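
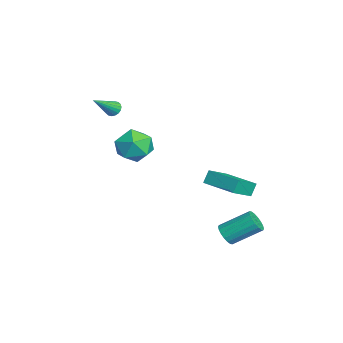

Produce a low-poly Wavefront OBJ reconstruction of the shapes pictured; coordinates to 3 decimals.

v 3.7 3.114 -2.594
v 4.051 3.417 -3.077
v 4.132 4.93 -2.069
v 3.78 4.626 -1.586
v 3.769 3.481 -3.15
v 3.85 4.994 -2.142
v 3.474 3.472 -3.114
v 3.554 4.985 -2.105
v 3.223 3.392 -2.974
v 3.303 4.905 -1.965
v 3.066 3.257 -2.759
v 3.147 4.77 -1.75
v 3.035 3.093 -2.511
v 3.116 4.606 -1.502
v 3.136 2.934 -2.28
v 3.216 4.447 -1.271
v 3.348 2.81 -2.111
v 3.429 4.323 -1.103
v 3.63 2.746 -2.038
v 3.711 4.259 -1.03
v 3.926 2.755 -2.075
v 4.006 4.268 -1.066
v 4.177 2.835 -2.215
v 4.257 4.348 -1.206
v 4.333 2.97 -2.43
v 4.414 4.483 -1.421
v 4.364 3.134 -2.678
v 4.445 4.647 -1.669
v 4.264 3.293 -2.909
v 4.344 4.806 -1.9
v -3.647 -2.113 2.728
v -3.314 -2.21 2.354
v -2.653 -3.187 3.892
v -3.228 -2.024 2.452
v -3.224 -1.856 2.604
v -3.305 -1.739 2.781
v -3.453 -1.696 2.947
v -3.639 -1.735 3.07
v -3.828 -1.849 3.125
v -3.98 -2.016 3.102
v -4.066 -2.202 3.004
v -4.07 -2.37 2.852
v -3.989 -2.487 2.675
v -3.841 -2.531 2.509
v -3.655 -2.491 2.386
v -3.467 -2.377 2.33
v 1.373 3.111 -0.441
v 1.072 3.407 0.262
v 2.804 4.45 -0.39
v 2.502 4.746 0.312
v 2.278 2.114 0.368
v 1.976 2.41 1.07
v 3.708 3.453 0.418
v 3.407 3.749 1.121
v 0.808 -0.383 2.91
v 1.458 -1.327 2.941
v -0.218 -1.133 1.559
v 0.432 -2.077 1.59
v -0.263 -1.831 2.468
v 0.371 -1.367 3.302
v 0.869 -1.093 1.198
v 1.503 -0.629 2.032
v 1.495 -1.766 1.883
v 0.796 -2.221 2.668
v 0.444 -0.239 1.832
v -0.255 -0.694 2.617
f 2 1 5
f 2 5 3
f 3 5 6
f 3 6 4
f 5 1 7
f 5 7 6
f 6 7 8
f 6 8 4
f 7 1 9
f 7 9 8
f 8 9 10
f 8 10 4
f 9 1 11
f 9 11 10
f 10 11 12
f 10 12 4
f 11 1 13
f 11 13 12
f 12 13 14
f 12 14 4
f 13 1 15
f 13 15 14
f 14 15 16
f 14 16 4
f 15 1 17
f 15 17 16
f 16 17 18
f 16 18 4
f 17 1 19
f 17 19 18
f 18 19 20
f 18 20 4
f 19 1 21
f 19 21 20
f 20 21 22
f 20 22 4
f 21 1 23
f 21 23 22
f 22 23 24
f 22 24 4
f 23 1 25
f 23 25 24
f 24 25 26
f 24 26 4
f 25 1 27
f 25 27 26
f 26 27 28
f 26 28 4
f 27 1 29
f 27 29 28
f 28 29 30
f 28 30 4
f 29 1 2
f 29 2 30
f 30 2 3
f 30 3 4
f 32 31 34
f 32 34 33
f 34 31 35
f 34 35 33
f 35 31 36
f 35 36 33
f 36 31 37
f 36 37 33
f 37 31 38
f 37 38 33
f 38 31 39
f 38 39 33
f 39 31 40
f 39 40 33
f 40 31 41
f 40 41 33
f 41 31 42
f 41 42 33
f 42 31 43
f 42 43 33
f 43 31 44
f 43 44 33
f 44 31 45
f 44 45 33
f 45 31 46
f 45 46 33
f 46 31 32
f 46 32 33
f 48 50 47
f 51 48 47
f 47 50 49
f 49 51 47
f 48 54 50
f 52 48 51
f 52 54 48
f 50 54 49
f 53 51 49
f 49 54 53
f 53 52 51
f 54 52 53
f 55 66 60
f 55 60 56
f 55 56 62
f 55 62 65
f 55 65 66
f 56 60 64
f 60 66 59
f 66 65 57
f 65 62 61
f 62 56 63
f 58 64 59
f 58 59 57
f 58 57 61
f 58 61 63
f 58 63 64
f 59 64 60
f 57 59 66
f 61 57 65
f 63 61 62
f 64 63 56



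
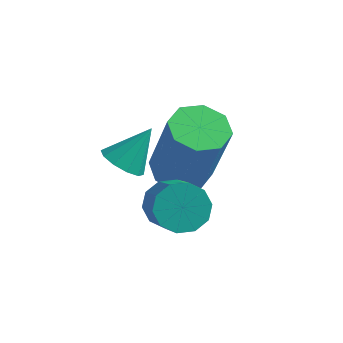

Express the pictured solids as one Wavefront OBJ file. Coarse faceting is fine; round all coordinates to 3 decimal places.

v -0.649 3.774 -0.944
v 0.015 3.48 -1.202
v 0.652 3.173 0.786
v -0.011 3.466 1.044
v 0.042 4.063 -1.121
v 0.68 3.756 0.867
v -0.335 4.477 -0.936
v 0.303 4.17 1.052
v -0.896 4.478 -0.756
v -0.258 4.171 1.232
v -1.312 4.067 -0.686
v -0.675 3.76 1.302
v -1.34 3.484 -0.767
v -0.702 3.177 1.221
v -0.963 3.07 -0.952
v -0.325 2.763 1.036
v -0.402 3.069 -1.132
v 0.236 2.762 0.856
v -0.072 2.084 -0.645
v 0.328 1.894 -1.148
v 1.032 1.025 -0.257
v 0.632 1.216 0.245
v 0.501 2.222 -0.964
v 1.205 1.353 -0.073
v 0.455 2.498 -0.659
v 1.159 1.629 0.232
v 0.207 2.616 -0.348
v 0.912 1.747 0.542
v -0.147 2.531 -0.151
v 0.558 1.662 0.74
v -0.472 2.275 -0.143
v 0.232 1.406 0.748
v -0.645 1.947 -0.327
v 0.059 1.078 0.564
v -0.599 1.671 -0.632
v 0.105 0.802 0.259
v -0.352 1.553 -0.942
v 0.353 0.684 -0.052
v 0.002 1.638 -1.14
v 0.707 0.769 -0.249
v -1.061 1.635 0.831
v -0.718 1.192 0.985
v -0.639 2.265 1.709
v -0.538 1.396 0.752
v -0.557 1.691 0.549
v -0.769 1.964 0.454
v -1.092 2.112 0.503
v -1.403 2.077 0.678
v -1.583 1.873 0.911
v -1.564 1.578 1.114
v -1.352 1.305 1.209
v -1.029 1.157 1.159
f 2 1 5
f 2 5 3
f 3 5 6
f 3 6 4
f 5 1 7
f 5 7 6
f 6 7 8
f 6 8 4
f 7 1 9
f 7 9 8
f 8 9 10
f 8 10 4
f 9 1 11
f 9 11 10
f 10 11 12
f 10 12 4
f 11 1 13
f 11 13 12
f 12 13 14
f 12 14 4
f 13 1 15
f 13 15 14
f 14 15 16
f 14 16 4
f 15 1 17
f 15 17 16
f 16 17 18
f 16 18 4
f 17 1 2
f 17 2 18
f 18 2 3
f 18 3 4
f 20 19 23
f 20 23 21
f 21 23 24
f 21 24 22
f 23 19 25
f 23 25 24
f 24 25 26
f 24 26 22
f 25 19 27
f 25 27 26
f 26 27 28
f 26 28 22
f 27 19 29
f 27 29 28
f 28 29 30
f 28 30 22
f 29 19 31
f 29 31 30
f 30 31 32
f 30 32 22
f 31 19 33
f 31 33 32
f 32 33 34
f 32 34 22
f 33 19 35
f 33 35 34
f 34 35 36
f 34 36 22
f 35 19 37
f 35 37 36
f 36 37 38
f 36 38 22
f 37 19 39
f 37 39 38
f 38 39 40
f 38 40 22
f 39 19 20
f 39 20 40
f 40 20 21
f 40 21 22
f 42 41 44
f 42 44 43
f 44 41 45
f 44 45 43
f 45 41 46
f 45 46 43
f 46 41 47
f 46 47 43
f 47 41 48
f 47 48 43
f 48 41 49
f 48 49 43
f 49 41 50
f 49 50 43
f 50 41 51
f 50 51 43
f 51 41 52
f 51 52 43
f 52 41 42
f 52 42 43



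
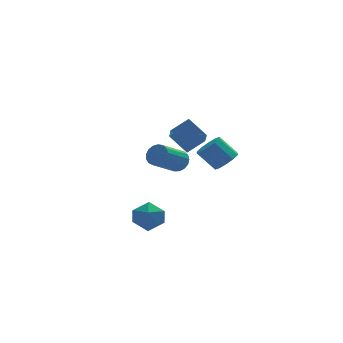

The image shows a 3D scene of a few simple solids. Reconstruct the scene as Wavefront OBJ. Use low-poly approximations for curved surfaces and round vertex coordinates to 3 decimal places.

v 1.469 1.742 2.109
v 1.833 1.883 2.726
v 0.495 0.959 3.728
v 0.131 0.818 3.111
v 1.618 2.157 2.691
v 0.281 1.233 3.693
v 1.369 2.335 2.523
v 0.031 1.411 3.525
v 1.143 2.378 2.26
v -0.195 1.454 3.262
v 0.992 2.274 1.962
v -0.346 1.351 2.965
v 0.949 2.049 1.699
v -0.389 1.125 2.701
v 1.026 1.754 1.529
v -0.312 0.83 2.531
v 1.204 1.456 1.492
v -0.134 0.532 2.494
v 1.443 1.223 1.596
v 0.105 0.299 2.598
v 1.688 1.109 1.818
v 0.35 0.185 2.82
v 1.883 1.14 2.107
v 0.545 0.217 3.109
v 1.982 1.309 2.396
v 0.644 0.386 3.398
v 1.965 1.578 2.619
v 0.627 0.654 3.621
v 1.542 4.674 2.715
v 1.313 3.148 3.823
v 2.616 4.992 3.375
v 2.387 3.466 4.483
v 2.373 3.854 1.757
v 2.144 2.328 2.865
v 3.447 4.172 2.417
v 3.218 2.646 3.525
v 3.416 -1.375 3.311
v 4.06 -1.188 3.765
v 3.168 -0.737 4.843
v 2.524 -0.925 4.389
v 3.938 -0.784 3.495
v 3.046 -0.334 4.574
v 3.616 -0.606 3.155
v 2.725 -0.156 4.234
v 3.218 -0.722 2.875
v 2.327 -0.271 3.953
v 2.896 -1.087 2.761
v 2.004 -0.637 3.839
v 2.772 -1.563 2.857
v 1.88 -1.112 3.935
v 2.894 -1.966 3.126
v 2.002 -1.516 4.205
v 3.215 -2.144 3.466
v 2.324 -1.694 4.545
v 3.613 -2.029 3.747
v 2.722 -1.578 4.825
v 3.936 -1.663 3.861
v 3.044 -1.213 4.939
v -1.828 -2.972 0.961
v -1.327 -2.136 0.7
v -0.693 -3.884 0.22
v -0.192 -3.048 -0.041
v -0.234 -3.329 0.927
v -0.936 -2.765 1.385
v -1.084 -3.255 -0.465
v -1.786 -2.691 -0.007
v -0.867 -2.311 -0.182
v -0.342 -2.356 0.679
v -1.678 -3.664 0.241
v -1.153 -3.709 1.102
f 2 1 5
f 2 5 3
f 3 5 6
f 3 6 4
f 5 1 7
f 5 7 6
f 6 7 8
f 6 8 4
f 7 1 9
f 7 9 8
f 8 9 10
f 8 10 4
f 9 1 11
f 9 11 10
f 10 11 12
f 10 12 4
f 11 1 13
f 11 13 12
f 12 13 14
f 12 14 4
f 13 1 15
f 13 15 14
f 14 15 16
f 14 16 4
f 15 1 17
f 15 17 16
f 16 17 18
f 16 18 4
f 17 1 19
f 17 19 18
f 18 19 20
f 18 20 4
f 19 1 21
f 19 21 20
f 20 21 22
f 20 22 4
f 21 1 23
f 21 23 22
f 22 23 24
f 22 24 4
f 23 1 25
f 23 25 24
f 24 25 26
f 24 26 4
f 25 1 27
f 25 27 26
f 26 27 28
f 26 28 4
f 27 1 2
f 27 2 28
f 28 2 3
f 28 3 4
f 30 32 29
f 33 30 29
f 29 32 31
f 31 33 29
f 30 36 32
f 34 30 33
f 34 36 30
f 32 36 31
f 35 33 31
f 31 36 35
f 35 34 33
f 36 34 35
f 38 37 41
f 38 41 39
f 39 41 42
f 39 42 40
f 41 37 43
f 41 43 42
f 42 43 44
f 42 44 40
f 43 37 45
f 43 45 44
f 44 45 46
f 44 46 40
f 45 37 47
f 45 47 46
f 46 47 48
f 46 48 40
f 47 37 49
f 47 49 48
f 48 49 50
f 48 50 40
f 49 37 51
f 49 51 50
f 50 51 52
f 50 52 40
f 51 37 53
f 51 53 52
f 52 53 54
f 52 54 40
f 53 37 55
f 53 55 54
f 54 55 56
f 54 56 40
f 55 37 57
f 55 57 56
f 56 57 58
f 56 58 40
f 57 37 38
f 57 38 58
f 58 38 39
f 58 39 40
f 59 70 64
f 59 64 60
f 59 60 66
f 59 66 69
f 59 69 70
f 60 64 68
f 64 70 63
f 70 69 61
f 69 66 65
f 66 60 67
f 62 68 63
f 62 63 61
f 62 61 65
f 62 65 67
f 62 67 68
f 63 68 64
f 61 63 70
f 65 61 69
f 67 65 66
f 68 67 60



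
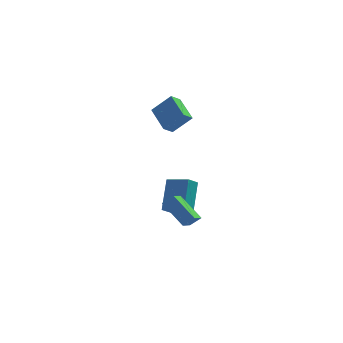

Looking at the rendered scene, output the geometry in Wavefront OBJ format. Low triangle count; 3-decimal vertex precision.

v 1.65 2.097 -3.151
v 1.727 3.47 -1.46
v 0.345 2.632 -3.527
v 0.421 4.006 -1.835
v 2.079 2.754 -3.705
v 2.155 4.128 -2.013
v 0.773 3.29 -4.08
v 0.85 4.663 -2.389
v 0.113 3.84 3.431
v -0.31 3.322 3.887
v 1.185 3.923 4.52
v 0.762 3.405 4.976
v 0.978 2.475 2.684
v 0.555 1.957 3.14
v 2.05 2.558 3.773
v 1.627 2.04 4.229
v 2.293 -0.227 -2.999
v 2.081 -1.466 -2.361
v 1.065 0.585 -1.83
v 0.853 -0.655 -1.192
v 2.887 -0.065 -2.488
v 2.675 -1.305 -1.85
v 1.659 0.746 -1.319
v 1.447 -0.493 -0.681
f 2 4 1
f 5 2 1
f 1 4 3
f 3 5 1
f 2 8 4
f 6 2 5
f 6 8 2
f 4 8 3
f 7 5 3
f 3 8 7
f 7 6 5
f 8 6 7
f 10 12 9
f 13 10 9
f 9 12 11
f 11 13 9
f 10 16 12
f 14 10 13
f 14 16 10
f 12 16 11
f 15 13 11
f 11 16 15
f 15 14 13
f 16 14 15
f 18 20 17
f 21 18 17
f 17 20 19
f 19 21 17
f 18 24 20
f 22 18 21
f 22 24 18
f 20 24 19
f 23 21 19
f 19 24 23
f 23 22 21
f 24 22 23



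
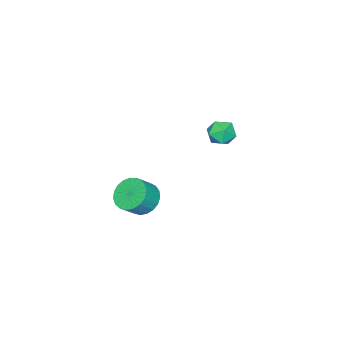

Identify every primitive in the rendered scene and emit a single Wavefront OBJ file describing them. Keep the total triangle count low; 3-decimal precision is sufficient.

v 2.13 1.701 -1.21
v 2.657 2.258 -1.577
v 3.357 2.056 -0.877
v 2.83 1.499 -0.51
v 2.484 2.461 -1.345
v 3.184 2.26 -0.645
v 2.25 2.534 -1.09
v 2.95 2.332 -0.39
v 1.995 2.462 -0.856
v 2.695 2.26 -0.156
v 1.764 2.258 -0.683
v 2.464 2.057 0.017
v 1.596 1.959 -0.601
v 2.295 1.757 0.099
v 1.52 1.614 -0.625
v 2.22 1.413 0.075
v 1.55 1.285 -0.749
v 2.249 1.083 -0.049
v 1.68 1.027 -0.953
v 2.379 0.826 -0.254
v 1.888 0.886 -1.202
v 2.587 0.685 -0.502
v 2.137 0.886 -1.452
v 2.837 0.684 -0.752
v 2.386 1.027 -1.66
v 3.086 0.825 -0.96
v 2.59 1.284 -1.79
v 3.29 1.082 -1.09
v 2.715 1.613 -1.82
v 3.415 1.412 -1.12
v 2.739 1.958 -1.745
v 3.439 1.756 -1.045
v -3.767 2.368 -0.125
v -3.173 2.452 -0.586
v -3.047 1.828 0.706
v -2.453 1.912 0.245
v -2.769 2.518 0.569
v -3.214 2.852 0.056
v -3.006 1.428 0.064
v -3.451 1.762 -0.449
v -2.702 1.871 -0.469
v -2.556 2.545 -0.157
v -3.664 1.735 0.277
v -3.518 2.409 0.589
f 2 1 5
f 2 5 3
f 3 5 6
f 3 6 4
f 5 1 7
f 5 7 6
f 6 7 8
f 6 8 4
f 7 1 9
f 7 9 8
f 8 9 10
f 8 10 4
f 9 1 11
f 9 11 10
f 10 11 12
f 10 12 4
f 11 1 13
f 11 13 12
f 12 13 14
f 12 14 4
f 13 1 15
f 13 15 14
f 14 15 16
f 14 16 4
f 15 1 17
f 15 17 16
f 16 17 18
f 16 18 4
f 17 1 19
f 17 19 18
f 18 19 20
f 18 20 4
f 19 1 21
f 19 21 20
f 20 21 22
f 20 22 4
f 21 1 23
f 21 23 22
f 22 23 24
f 22 24 4
f 23 1 25
f 23 25 24
f 24 25 26
f 24 26 4
f 25 1 27
f 25 27 26
f 26 27 28
f 26 28 4
f 27 1 29
f 27 29 28
f 28 29 30
f 28 30 4
f 29 1 31
f 29 31 30
f 30 31 32
f 30 32 4
f 31 1 2
f 31 2 32
f 32 2 3
f 32 3 4
f 33 44 38
f 33 38 34
f 33 34 40
f 33 40 43
f 33 43 44
f 34 38 42
f 38 44 37
f 44 43 35
f 43 40 39
f 40 34 41
f 36 42 37
f 36 37 35
f 36 35 39
f 36 39 41
f 36 41 42
f 37 42 38
f 35 37 44
f 39 35 43
f 41 39 40
f 42 41 34



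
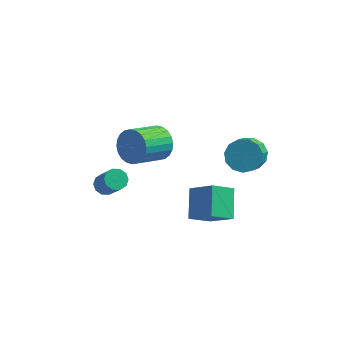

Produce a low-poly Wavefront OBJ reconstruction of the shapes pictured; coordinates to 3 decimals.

v 1.096 0.127 0.687
v 0.887 1.348 1.48
v 1.92 0.682 0.05
v 1.712 1.902 0.843
v 2.148 -0.322 1.657
v 1.94 0.898 2.45
v 2.973 0.232 1.02
v 2.764 1.453 1.813
v -3.008 2.265 -0.166
v -2.685 2.694 -0.107
v -2.008 2.003 1.205
v -2.332 1.575 1.146
v -2.964 2.751 0.067
v -2.287 2.06 1.379
v -3.26 2.622 0.152
v -2.583 1.931 1.464
v -3.46 2.358 0.115
v -2.783 1.667 1.427
v -3.487 2.058 -0.028
v -2.811 1.367 1.284
v -3.332 1.837 -0.225
v -2.655 1.146 1.087
v -3.053 1.78 -0.399
v -2.376 1.089 0.913
v -2.757 1.909 -0.484
v -2.08 1.218 0.828
v -2.557 2.173 -0.447
v -1.88 1.482 0.865
v -2.529 2.473 -0.304
v -1.853 1.782 1.008
v 2.836 4.632 0.889
v 3.386 5.065 1.334
v 3.375 3.661 2.716
v 2.824 3.228 2.271
v 2.963 5.207 1.474
v 2.951 3.803 2.856
v 2.499 5.166 1.429
v 2.488 3.761 2.81
v 2.143 4.955 1.212
v 2.131 3.551 2.593
v 2.006 4.642 0.892
v 1.994 3.238 2.274
v 2.133 4.326 0.572
v 2.121 2.922 1.954
v 2.483 4.107 0.352
v 2.471 2.703 1.734
v 2.945 4.055 0.303
v 2.933 2.65 1.685
v 3.372 4.186 0.44
v 3.361 2.782 1.822
v 3.63 4.459 0.72
v 3.618 3.054 2.101
v 3.635 4.787 1.053
v 3.623 3.382 2.435
v -0.896 3.316 2.279
v -0.51 3.516 3.021
v -1.398 2.324 3.803
v -1.784 2.124 3.061
v -0.776 3.719 3.029
v -1.664 2.527 3.811
v -1.061 3.862 2.923
v -1.949 2.67 3.705
v -1.32 3.921 2.718
v -2.209 2.729 3.501
v -1.515 3.888 2.447
v -2.404 2.696 3.23
v -1.616 3.768 2.15
v -2.504 2.576 2.933
v -1.607 3.58 1.873
v -2.495 2.388 2.656
v -1.49 3.351 1.658
v -2.378 2.159 2.44
v -1.282 3.116 1.537
v -2.17 1.924 2.319
v -1.016 2.913 1.529
v -1.904 1.721 2.311
v -0.731 2.77 1.635
v -1.619 1.578 2.417
v -0.471 2.711 1.839
v -1.36 1.519 2.622
v -0.276 2.744 2.11
v -1.165 1.552 2.893
v -0.176 2.864 2.407
v -1.064 1.672 3.19
v -0.185 3.052 2.684
v -1.073 1.86 3.467
v -0.302 3.281 2.9
v -1.19 2.089 3.682
f 2 4 1
f 5 2 1
f 1 4 3
f 3 5 1
f 2 8 4
f 6 2 5
f 6 8 2
f 4 8 3
f 7 5 3
f 3 8 7
f 7 6 5
f 8 6 7
f 10 9 13
f 10 13 11
f 11 13 14
f 11 14 12
f 13 9 15
f 13 15 14
f 14 15 16
f 14 16 12
f 15 9 17
f 15 17 16
f 16 17 18
f 16 18 12
f 17 9 19
f 17 19 18
f 18 19 20
f 18 20 12
f 19 9 21
f 19 21 20
f 20 21 22
f 20 22 12
f 21 9 23
f 21 23 22
f 22 23 24
f 22 24 12
f 23 9 25
f 23 25 24
f 24 25 26
f 24 26 12
f 25 9 27
f 25 27 26
f 26 27 28
f 26 28 12
f 27 9 29
f 27 29 28
f 28 29 30
f 28 30 12
f 29 9 10
f 29 10 30
f 30 10 11
f 30 11 12
f 32 31 35
f 32 35 33
f 33 35 36
f 33 36 34
f 35 31 37
f 35 37 36
f 36 37 38
f 36 38 34
f 37 31 39
f 37 39 38
f 38 39 40
f 38 40 34
f 39 31 41
f 39 41 40
f 40 41 42
f 40 42 34
f 41 31 43
f 41 43 42
f 42 43 44
f 42 44 34
f 43 31 45
f 43 45 44
f 44 45 46
f 44 46 34
f 45 31 47
f 45 47 46
f 46 47 48
f 46 48 34
f 47 31 49
f 47 49 48
f 48 49 50
f 48 50 34
f 49 31 51
f 49 51 50
f 50 51 52
f 50 52 34
f 51 31 53
f 51 53 52
f 52 53 54
f 52 54 34
f 53 31 32
f 53 32 54
f 54 32 33
f 54 33 34
f 56 55 59
f 56 59 57
f 57 59 60
f 57 60 58
f 59 55 61
f 59 61 60
f 60 61 62
f 60 62 58
f 61 55 63
f 61 63 62
f 62 63 64
f 62 64 58
f 63 55 65
f 63 65 64
f 64 65 66
f 64 66 58
f 65 55 67
f 65 67 66
f 66 67 68
f 66 68 58
f 67 55 69
f 67 69 68
f 68 69 70
f 68 70 58
f 69 55 71
f 69 71 70
f 70 71 72
f 70 72 58
f 71 55 73
f 71 73 72
f 72 73 74
f 72 74 58
f 73 55 75
f 73 75 74
f 74 75 76
f 74 76 58
f 75 55 77
f 75 77 76
f 76 77 78
f 76 78 58
f 77 55 79
f 77 79 78
f 78 79 80
f 78 80 58
f 79 55 81
f 79 81 80
f 80 81 82
f 80 82 58
f 81 55 83
f 81 83 82
f 82 83 84
f 82 84 58
f 83 55 85
f 83 85 84
f 84 85 86
f 84 86 58
f 85 55 87
f 85 87 86
f 86 87 88
f 86 88 58
f 87 55 56
f 87 56 88
f 88 56 57
f 88 57 58



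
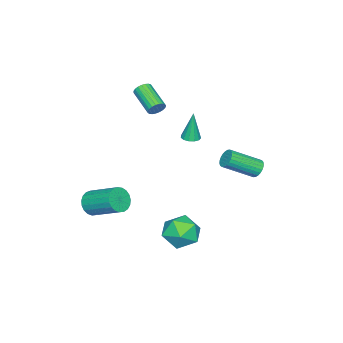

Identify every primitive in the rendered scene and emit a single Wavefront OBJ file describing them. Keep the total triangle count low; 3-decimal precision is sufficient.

v -2.406 -2.669 2.442
v -2.197 -3.002 2.071
v -3.026 -4.343 2.807
v -3.234 -4.011 3.178
v -2.041 -3.009 2.233
v -2.87 -4.35 2.969
v -1.949 -2.957 2.431
v -2.778 -4.299 3.167
v -1.935 -2.856 2.631
v -2.764 -4.197 3.367
v -2.003 -2.722 2.798
v -2.832 -4.064 3.534
v -2.141 -2.58 2.904
v -2.97 -3.921 3.64
v -2.324 -2.452 2.93
v -3.153 -3.794 3.666
v -2.521 -2.363 2.871
v -3.35 -3.704 3.607
v -2.698 -2.326 2.738
v -3.527 -3.667 3.474
v -2.825 -2.348 2.554
v -3.654 -3.69 3.29
v -2.879 -2.427 2.351
v -3.708 -3.768 3.087
v -2.851 -2.547 2.163
v -3.68 -3.888 2.899
v -2.747 -2.688 2.024
v -3.575 -4.029 2.76
v -2.583 -2.826 1.957
v -3.412 -4.167 2.692
v -2.388 -2.937 1.973
v -3.217 -4.278 2.709
v 2.451 -3.779 -2.48
v 3.035 -4.077 -2.021
v 3.192 -2.319 -1.081
v 2.609 -2.021 -1.54
v 3.205 -3.954 -2.279
v 3.363 -2.196 -1.338
v 3.246 -3.801 -2.572
v 3.403 -2.043 -1.631
v 3.149 -3.644 -2.849
v 3.306 -1.886 -1.908
v 2.931 -3.511 -3.062
v 3.088 -1.753 -2.121
v 2.63 -3.423 -3.174
v 2.788 -1.666 -2.234
v 2.299 -3.398 -3.167
v 2.456 -1.64 -2.226
v 1.993 -3.438 -3.041
v 2.151 -1.68 -2.1
v 1.767 -3.537 -2.818
v 1.925 -1.779 -1.877
v 1.66 -3.678 -2.536
v 1.817 -1.92 -1.596
v 1.689 -3.836 -2.245
v 1.846 -2.079 -1.305
v 1.85 -3.985 -1.995
v 2.007 -2.227 -1.054
v 2.115 -4.098 -1.828
v 2.272 -2.34 -0.888
v 2.438 -4.155 -1.775
v 2.595 -2.398 -0.834
v 2.763 -4.148 -1.843
v 2.921 -2.39 -0.902
v -1.328 3.845 0.432
v -0.9 4.235 0.467
v 0.176 2.965 1.464
v -0.252 2.575 1.428
v -1.018 4.282 0.654
v 0.057 3.012 1.651
v -1.183 4.263 0.807
v -0.108 2.992 1.804
v -1.37 4.179 0.904
v -0.295 2.909 1.901
v -1.551 4.045 0.928
v -0.476 2.775 1.925
v -1.698 3.881 0.877
v -0.623 2.611 1.873
v -1.788 3.711 0.757
v -0.713 2.441 1.754
v -1.808 3.562 0.589
v -0.733 2.291 1.586
v -1.756 3.455 0.396
v -0.68 2.185 1.393
v -1.637 3.408 0.209
v -0.562 2.138 1.206
v -1.472 3.428 0.056
v -0.397 2.157 1.053
v -1.285 3.511 -0.041
v -0.21 2.241 0.956
v -1.104 3.645 -0.065
v -0.029 2.375 0.932
v -0.957 3.809 -0.013
v 0.118 2.539 0.983
v -0.867 3.979 0.106
v 0.208 2.709 1.103
v -0.847 4.129 0.274
v 0.228 2.858 1.271
v -1.295 -0.018 1.643
v -0.943 -0.411 1.686
v -1.405 0.078 3.417
v -0.786 -0.158 1.682
v -0.79 0.14 1.666
v -0.955 0.388 1.642
v -1.228 0.507 1.619
v -1.522 0.46 1.603
v -1.744 0.26 1.6
v -1.824 -0.027 1.611
v -1.736 -0.312 1.632
v -1.508 -0.503 1.656
v -1.212 -0.54 1.676
v 3.449 2.954 -2.534
v 4.202 2.398 -1.91
v 2.378 1.482 -2.55
v 3.131 0.926 -1.926
v 2.547 1.777 -1.478
v 3.209 2.686 -1.468
v 3.371 1.194 -2.992
v 4.033 2.103 -2.982
v 4.155 1.311 -2.193
v 3.645 1.671 -1.257
v 2.935 2.209 -3.203
v 2.425 2.569 -2.267
f 2 1 5
f 2 5 3
f 3 5 6
f 3 6 4
f 5 1 7
f 5 7 6
f 6 7 8
f 6 8 4
f 7 1 9
f 7 9 8
f 8 9 10
f 8 10 4
f 9 1 11
f 9 11 10
f 10 11 12
f 10 12 4
f 11 1 13
f 11 13 12
f 12 13 14
f 12 14 4
f 13 1 15
f 13 15 14
f 14 15 16
f 14 16 4
f 15 1 17
f 15 17 16
f 16 17 18
f 16 18 4
f 17 1 19
f 17 19 18
f 18 19 20
f 18 20 4
f 19 1 21
f 19 21 20
f 20 21 22
f 20 22 4
f 21 1 23
f 21 23 22
f 22 23 24
f 22 24 4
f 23 1 25
f 23 25 24
f 24 25 26
f 24 26 4
f 25 1 27
f 25 27 26
f 26 27 28
f 26 28 4
f 27 1 29
f 27 29 28
f 28 29 30
f 28 30 4
f 29 1 31
f 29 31 30
f 30 31 32
f 30 32 4
f 31 1 2
f 31 2 32
f 32 2 3
f 32 3 4
f 34 33 37
f 34 37 35
f 35 37 38
f 35 38 36
f 37 33 39
f 37 39 38
f 38 39 40
f 38 40 36
f 39 33 41
f 39 41 40
f 40 41 42
f 40 42 36
f 41 33 43
f 41 43 42
f 42 43 44
f 42 44 36
f 43 33 45
f 43 45 44
f 44 45 46
f 44 46 36
f 45 33 47
f 45 47 46
f 46 47 48
f 46 48 36
f 47 33 49
f 47 49 48
f 48 49 50
f 48 50 36
f 49 33 51
f 49 51 50
f 50 51 52
f 50 52 36
f 51 33 53
f 51 53 52
f 52 53 54
f 52 54 36
f 53 33 55
f 53 55 54
f 54 55 56
f 54 56 36
f 55 33 57
f 55 57 56
f 56 57 58
f 56 58 36
f 57 33 59
f 57 59 58
f 58 59 60
f 58 60 36
f 59 33 61
f 59 61 60
f 60 61 62
f 60 62 36
f 61 33 63
f 61 63 62
f 62 63 64
f 62 64 36
f 63 33 34
f 63 34 64
f 64 34 35
f 64 35 36
f 66 65 69
f 66 69 67
f 67 69 70
f 67 70 68
f 69 65 71
f 69 71 70
f 70 71 72
f 70 72 68
f 71 65 73
f 71 73 72
f 72 73 74
f 72 74 68
f 73 65 75
f 73 75 74
f 74 75 76
f 74 76 68
f 75 65 77
f 75 77 76
f 76 77 78
f 76 78 68
f 77 65 79
f 77 79 78
f 78 79 80
f 78 80 68
f 79 65 81
f 79 81 80
f 80 81 82
f 80 82 68
f 81 65 83
f 81 83 82
f 82 83 84
f 82 84 68
f 83 65 85
f 83 85 84
f 84 85 86
f 84 86 68
f 85 65 87
f 85 87 86
f 86 87 88
f 86 88 68
f 87 65 89
f 87 89 88
f 88 89 90
f 88 90 68
f 89 65 91
f 89 91 90
f 90 91 92
f 90 92 68
f 91 65 93
f 91 93 92
f 92 93 94
f 92 94 68
f 93 65 95
f 93 95 94
f 94 95 96
f 94 96 68
f 95 65 97
f 95 97 96
f 96 97 98
f 96 98 68
f 97 65 66
f 97 66 98
f 98 66 67
f 98 67 68
f 100 99 102
f 100 102 101
f 102 99 103
f 102 103 101
f 103 99 104
f 103 104 101
f 104 99 105
f 104 105 101
f 105 99 106
f 105 106 101
f 106 99 107
f 106 107 101
f 107 99 108
f 107 108 101
f 108 99 109
f 108 109 101
f 109 99 110
f 109 110 101
f 110 99 111
f 110 111 101
f 111 99 100
f 111 100 101
f 112 123 117
f 112 117 113
f 112 113 119
f 112 119 122
f 112 122 123
f 113 117 121
f 117 123 116
f 123 122 114
f 122 119 118
f 119 113 120
f 115 121 116
f 115 116 114
f 115 114 118
f 115 118 120
f 115 120 121
f 116 121 117
f 114 116 123
f 118 114 122
f 120 118 119
f 121 120 113



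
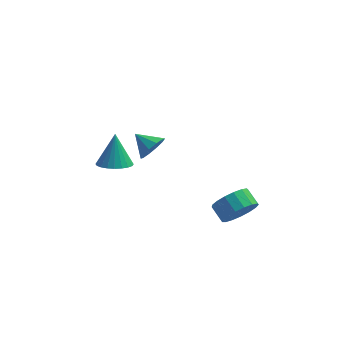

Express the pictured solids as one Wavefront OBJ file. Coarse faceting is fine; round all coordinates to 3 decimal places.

v -3.967 1.83 -2.968
v -3.349 2.509 -3.28
v -3.993 2.65 -1.232
v -3.682 2.67 -3.36
v -4.058 2.703 -3.381
v -4.421 2.603 -3.34
v -4.714 2.385 -3.241
v -4.894 2.083 -3.101
v -4.933 1.742 -2.941
v -4.825 1.415 -2.785
v -4.586 1.151 -2.656
v -4.253 0.99 -2.576
v -3.876 0.957 -2.554
v -3.514 1.057 -2.596
v -3.22 1.275 -2.695
v -3.04 1.577 -2.835
v -3.002 1.918 -2.995
v -3.11 2.245 -3.151
v 2.583 -0.844 -4.072
v 3.41 -0.638 -3.441
v 2.844 0.09 -2.938
v 2.017 -0.116 -3.568
v 3.472 -0.319 -3.831
v 2.907 0.408 -3.327
v 3.33 -0.121 -4.276
v 2.765 0.607 -3.772
v 3.018 -0.088 -4.675
v 2.452 0.639 -4.171
v 2.605 -0.228 -4.935
v 2.04 0.499 -4.431
v 2.188 -0.509 -4.997
v 1.622 0.218 -4.493
v 1.861 -0.867 -4.848
v 1.295 -0.14 -4.344
v 1.699 -1.22 -4.521
v 1.134 -0.492 -4.017
v 1.74 -1.486 -4.091
v 1.174 -0.759 -3.587
v 1.973 -1.605 -3.656
v 1.408 -0.878 -3.152
v 2.347 -1.55 -3.317
v 1.782 -0.822 -2.813
v 2.774 -1.333 -3.151
v 2.209 -0.605 -2.647
v 3.158 -1.004 -3.196
v 2.592 -0.276 -2.692
v -1.787 -0.61 0.577
v -1.31 -0.52 1.263
v -2.713 -0.01 1.143
v -1.23 -0.108 0.957
v -1.363 0.112 0.506
v -1.658 0.056 0.082
v -2.002 -0.254 -0.153
v -2.263 -0.7 -0.108
v -2.343 -1.112 0.198
v -2.21 -1.332 0.649
v -1.916 -1.276 1.072
v -1.572 -0.966 1.307
f 2 1 4
f 2 4 3
f 4 1 5
f 4 5 3
f 5 1 6
f 5 6 3
f 6 1 7
f 6 7 3
f 7 1 8
f 7 8 3
f 8 1 9
f 8 9 3
f 9 1 10
f 9 10 3
f 10 1 11
f 10 11 3
f 11 1 12
f 11 12 3
f 12 1 13
f 12 13 3
f 13 1 14
f 13 14 3
f 14 1 15
f 14 15 3
f 15 1 16
f 15 16 3
f 16 1 17
f 16 17 3
f 17 1 18
f 17 18 3
f 18 1 2
f 18 2 3
f 20 19 23
f 20 23 21
f 21 23 24
f 21 24 22
f 23 19 25
f 23 25 24
f 24 25 26
f 24 26 22
f 25 19 27
f 25 27 26
f 26 27 28
f 26 28 22
f 27 19 29
f 27 29 28
f 28 29 30
f 28 30 22
f 29 19 31
f 29 31 30
f 30 31 32
f 30 32 22
f 31 19 33
f 31 33 32
f 32 33 34
f 32 34 22
f 33 19 35
f 33 35 34
f 34 35 36
f 34 36 22
f 35 19 37
f 35 37 36
f 36 37 38
f 36 38 22
f 37 19 39
f 37 39 38
f 38 39 40
f 38 40 22
f 39 19 41
f 39 41 40
f 40 41 42
f 40 42 22
f 41 19 43
f 41 43 42
f 42 43 44
f 42 44 22
f 43 19 45
f 43 45 44
f 44 45 46
f 44 46 22
f 45 19 20
f 45 20 46
f 46 20 21
f 46 21 22
f 48 47 50
f 48 50 49
f 50 47 51
f 50 51 49
f 51 47 52
f 51 52 49
f 52 47 53
f 52 53 49
f 53 47 54
f 53 54 49
f 54 47 55
f 54 55 49
f 55 47 56
f 55 56 49
f 56 47 57
f 56 57 49
f 57 47 58
f 57 58 49
f 58 47 48
f 58 48 49



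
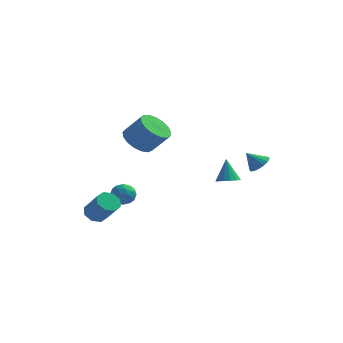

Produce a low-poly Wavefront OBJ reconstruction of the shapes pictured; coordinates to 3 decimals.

v -2.395 -1.201 0.396
v -1.722 -1.613 -0.218
v -0.712 -1.672 0.93
v -1.385 -1.259 1.544
v -1.645 -1.143 -0.262
v -0.634 -1.202 0.885
v -1.739 -0.686 -0.155
v -0.728 -0.745 0.992
v -1.984 -0.347 0.077
v -0.973 -0.406 1.225
v -2.323 -0.203 0.383
v -1.312 -0.262 1.531
v -2.678 -0.288 0.692
v -1.668 -0.347 1.839
v -2.969 -0.582 0.933
v -1.958 -0.641 2.081
v -3.128 -1.018 1.052
v -2.118 -1.076 2.199
v -3.12 -1.495 1.02
v -2.109 -1.554 2.167
v -2.945 -1.905 0.845
v -1.935 -1.964 1.992
v -2.645 -2.154 0.567
v -1.634 -2.212 1.715
v -2.287 -2.184 0.251
v -1.276 -2.243 1.398
v -1.954 -1.989 -0.032
v -0.943 -2.048 1.115
v 3.468 1.364 -1.576
v 3.989 1.418 -1.127
v 2.792 1.136 -0.764
v 3.851 1.747 -1.149
v 3.611 1.973 -1.285
v 3.332 2.036 -1.5
v 3.09 1.919 -1.734
v 2.948 1.653 -1.926
v 2.946 1.31 -2.025
v 3.084 0.981 -2.003
v 3.324 0.755 -1.866
v 3.603 0.692 -1.652
v 3.845 0.809 -1.418
v 3.987 1.074 -1.225
v -4.117 -2.996 -4.31
v -3.721 -3.303 -4.799
v -2.766 -3.95 -3.619
v -3.163 -3.644 -3.13
v -3.546 -2.812 -4.671
v -2.592 -3.46 -3.491
v -3.706 -2.43 -4.332
v -2.752 -3.078 -3.152
v -4.107 -2.379 -3.98
v -3.153 -3.027 -2.8
v -4.514 -2.69 -3.821
v -3.559 -3.337 -2.641
v -4.688 -3.18 -3.949
v -3.734 -3.828 -2.769
v -4.528 -3.562 -4.288
v -3.574 -4.21 -3.108
v -4.127 -3.613 -4.64
v -3.173 -4.261 -3.46
v -3.541 -0.967 -3.704
v -2.811 -0.88 -3.676
v -3.429 -2.06 -3.244
v -2.699 -1.973 -3.216
v -3.133 -1.581 -2.769
v -3.202 -0.906 -3.053
v -3.038 -2.034 -3.867
v -3.107 -1.359 -4.151
v -2.5 -1.54 -3.777
v -2.559 -1.26 -3.098
v -3.681 -1.68 -3.822
v -3.74 -1.4 -3.143
v -3.186 -0.828 -3.73
v -3.054 -2.112 -3.19
v -3.31 -1.882 -2.927
v -2.88 -1.831 -2.91
v -3.416 -0.843 -3.364
v -2.987 -0.792 -3.348
v -3.176 -1.204 -2.815
v -3.253 -2.148 -3.572
v -2.824 -2.097 -3.556
v -3.36 -1.109 -4.01
v -2.93 -1.058 -3.993
v -3.064 -1.736 -4.105
v -2.574 -1.164 -3.773
v -2.508 -1.807 -3.503
v -2.707 -1.842 -3.885
v -2.748 -1.445 -4.052
v -2.608 -1 -3.374
v -2.543 -1.642 -3.104
v -2.798 -1.412 -2.841
v -2.838 -1.015 -3.008
v -2.425 -1.388 -3.433
v -3.697 -1.298 -3.816
v -3.632 -1.94 -3.546
v -3.402 -1.925 -3.912
v -3.442 -1.528 -4.079
v -3.732 -1.133 -3.417
v -3.666 -1.776 -3.147
v -3.492 -1.495 -2.868
v -3.533 -1.098 -3.035
v -3.815 -1.552 -3.487
v 2.886 -2.685 -1.323
v 3.424 -2.322 -1.349
v 2.634 -2.215 -0.017
v 3.153 -2.113 -1.477
v 2.796 -2.084 -1.556
v 2.468 -2.247 -1.56
v 2.272 -2.548 -1.49
v 2.271 -2.893 -1.366
v 2.465 -3.172 -1.229
v 2.793 -3.296 -1.121
v 3.15 -3.226 -1.078
v 3.423 -2.984 -1.112
v 3.525 -2.647 -1.213
f 2 1 5
f 2 5 3
f 3 5 6
f 3 6 4
f 5 1 7
f 5 7 6
f 6 7 8
f 6 8 4
f 7 1 9
f 7 9 8
f 8 9 10
f 8 10 4
f 9 1 11
f 9 11 10
f 10 11 12
f 10 12 4
f 11 1 13
f 11 13 12
f 12 13 14
f 12 14 4
f 13 1 15
f 13 15 14
f 14 15 16
f 14 16 4
f 15 1 17
f 15 17 16
f 16 17 18
f 16 18 4
f 17 1 19
f 17 19 18
f 18 19 20
f 18 20 4
f 19 1 21
f 19 21 20
f 20 21 22
f 20 22 4
f 21 1 23
f 21 23 22
f 22 23 24
f 22 24 4
f 23 1 25
f 23 25 24
f 24 25 26
f 24 26 4
f 25 1 27
f 25 27 26
f 26 27 28
f 26 28 4
f 27 1 2
f 27 2 28
f 28 2 3
f 28 3 4
f 30 29 32
f 30 32 31
f 32 29 33
f 32 33 31
f 33 29 34
f 33 34 31
f 34 29 35
f 34 35 31
f 35 29 36
f 35 36 31
f 36 29 37
f 36 37 31
f 37 29 38
f 37 38 31
f 38 29 39
f 38 39 31
f 39 29 40
f 39 40 31
f 40 29 41
f 40 41 31
f 41 29 42
f 41 42 31
f 42 29 30
f 42 30 31
f 44 43 47
f 44 47 45
f 45 47 48
f 45 48 46
f 47 43 49
f 47 49 48
f 48 49 50
f 48 50 46
f 49 43 51
f 49 51 50
f 50 51 52
f 50 52 46
f 51 43 53
f 51 53 52
f 52 53 54
f 52 54 46
f 53 43 55
f 53 55 54
f 54 55 56
f 54 56 46
f 55 43 57
f 55 57 56
f 56 57 58
f 56 58 46
f 57 43 59
f 57 59 58
f 58 59 60
f 58 60 46
f 59 43 44
f 59 44 60
f 60 44 45
f 60 45 46
f 61 98 77
f 98 72 101
f 77 101 66
f 98 101 77
f 61 77 73
f 77 66 78
f 73 78 62
f 77 78 73
f 61 73 82
f 73 62 83
f 82 83 68
f 73 83 82
f 61 82 94
f 82 68 97
f 94 97 71
f 82 97 94
f 61 94 98
f 94 71 102
f 98 102 72
f 94 102 98
f 62 78 89
f 78 66 92
f 89 92 70
f 78 92 89
f 66 101 79
f 101 72 100
f 79 100 65
f 101 100 79
f 72 102 99
f 102 71 95
f 99 95 63
f 102 95 99
f 71 97 96
f 97 68 84
f 96 84 67
f 97 84 96
f 68 83 88
f 83 62 85
f 88 85 69
f 83 85 88
f 64 90 76
f 90 70 91
f 76 91 65
f 90 91 76
f 64 76 74
f 76 65 75
f 74 75 63
f 76 75 74
f 64 74 81
f 74 63 80
f 81 80 67
f 74 80 81
f 64 81 86
f 81 67 87
f 86 87 69
f 81 87 86
f 64 86 90
f 86 69 93
f 90 93 70
f 86 93 90
f 65 91 79
f 91 70 92
f 79 92 66
f 91 92 79
f 63 75 99
f 75 65 100
f 99 100 72
f 75 100 99
f 67 80 96
f 80 63 95
f 96 95 71
f 80 95 96
f 69 87 88
f 87 67 84
f 88 84 68
f 87 84 88
f 70 93 89
f 93 69 85
f 89 85 62
f 93 85 89
f 104 103 106
f 104 106 105
f 106 103 107
f 106 107 105
f 107 103 108
f 107 108 105
f 108 103 109
f 108 109 105
f 109 103 110
f 109 110 105
f 110 103 111
f 110 111 105
f 111 103 112
f 111 112 105
f 112 103 113
f 112 113 105
f 113 103 114
f 113 114 105
f 114 103 115
f 114 115 105
f 115 103 104
f 115 104 105



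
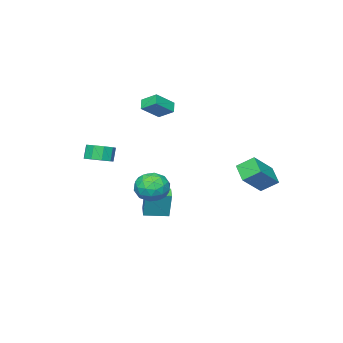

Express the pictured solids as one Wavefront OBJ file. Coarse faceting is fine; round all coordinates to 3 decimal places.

v -4.703 2.766 -1.476
v -3.058 2.703 -0.125
v -5.296 3.665 -0.713
v -3.651 3.602 0.639
v -4.069 3.798 -2.199
v -2.424 3.735 -0.847
v -4.662 4.697 -1.435
v -3.017 4.634 -0.084
v 2.888 -2.882 0.626
v 3.666 -3.265 0.867
v 3.29 -3.421 1.835
v 2.512 -3.038 1.594
v 3.688 -2.659 0.973
v 3.312 -2.815 1.941
v 3.335 -2.157 0.917
v 2.959 -2.313 1.885
v 2.773 -1.995 0.725
v 2.397 -2.151 1.692
v 2.265 -2.248 0.486
v 1.889 -2.404 1.454
v 2.049 -2.797 0.313
v 1.672 -2.953 1.281
v 2.225 -3.386 0.287
v 1.848 -3.543 1.254
v 2.711 -3.74 0.419
v 2.335 -3.896 1.387
v 3.281 -3.692 0.648
v 2.904 -3.848 1.616
v -0.76 -2.76 -4.39
v -0.567 -2.362 -2.563
v -1.899 -1.671 -4.507
v -1.706 -1.274 -2.68
v -0.054 -2.046 -4.62
v 0.139 -1.649 -2.793
v -1.193 -0.958 -4.737
v -1 -0.56 -2.91
v 3.373 2.929 -0.658
v 4.188 2.92 0.118
v 2.972 1.2 -0.258
v 3.787 1.191 0.518
v 2.861 1.809 0.682
v 3.109 2.878 0.434
v 4.051 1.242 -0.574
v 4.299 2.311 -0.822
v 4.607 1.878 0.17
v 3.871 2.228 0.946
v 3.289 1.892 -1.086
v 2.553 2.242 -0.31
v 3.816 3.077 -0.306
v 3.344 1.043 0.166
v 2.8 1.407 0.262
v 3.279 1.401 0.718
v 3.182 3.052 -0.12
v 3.66 3.047 0.336
v 2.881 2.393 0.668
v 3.5 1.073 -0.476
v 3.978 1.068 -0.02
v 3.881 2.719 -0.858
v 4.36 2.713 -0.402
v 4.279 1.727 -0.808
v 4.541 2.459 0.181
v 4.305 1.442 0.417
v 4.46 1.472 -0.225
v 4.606 2.1 -0.371
v 4.109 2.664 0.637
v 3.873 1.648 0.873
v 3.329 2.011 0.969
v 3.474 2.639 0.823
v 4.355 2.051 0.668
v 3.287 2.472 -1.013
v 3.051 1.456 -0.777
v 3.686 1.481 -0.963
v 3.831 2.109 -1.109
v 2.855 2.678 -0.557
v 2.619 1.661 -0.321
v 2.554 2.02 0.231
v 2.7 2.648 0.085
v 2.805 2.069 -0.808
v -3.28 -3.661 3.108
v -3.487 -2.608 3.729
v -2.784 -3.247 2.571
v -2.991 -2.194 3.192
v -2.009 -3.966 4.048
v -2.216 -2.913 4.669
v -1.513 -3.552 3.511
v -1.72 -2.499 4.132
f 2 4 1
f 5 2 1
f 1 4 3
f 3 5 1
f 2 8 4
f 6 2 5
f 6 8 2
f 4 8 3
f 7 5 3
f 3 8 7
f 7 6 5
f 8 6 7
f 10 9 13
f 10 13 11
f 11 13 14
f 11 14 12
f 13 9 15
f 13 15 14
f 14 15 16
f 14 16 12
f 15 9 17
f 15 17 16
f 16 17 18
f 16 18 12
f 17 9 19
f 17 19 18
f 18 19 20
f 18 20 12
f 19 9 21
f 19 21 20
f 20 21 22
f 20 22 12
f 21 9 23
f 21 23 22
f 22 23 24
f 22 24 12
f 23 9 25
f 23 25 24
f 24 25 26
f 24 26 12
f 25 9 27
f 25 27 26
f 26 27 28
f 26 28 12
f 27 9 10
f 27 10 28
f 28 10 11
f 28 11 12
f 30 32 29
f 33 30 29
f 29 32 31
f 31 33 29
f 30 36 32
f 34 30 33
f 34 36 30
f 32 36 31
f 35 33 31
f 31 36 35
f 35 34 33
f 36 34 35
f 37 74 53
f 74 48 77
f 53 77 42
f 74 77 53
f 37 53 49
f 53 42 54
f 49 54 38
f 53 54 49
f 37 49 58
f 49 38 59
f 58 59 44
f 49 59 58
f 37 58 70
f 58 44 73
f 70 73 47
f 58 73 70
f 37 70 74
f 70 47 78
f 74 78 48
f 70 78 74
f 38 54 65
f 54 42 68
f 65 68 46
f 54 68 65
f 42 77 55
f 77 48 76
f 55 76 41
f 77 76 55
f 48 78 75
f 78 47 71
f 75 71 39
f 78 71 75
f 47 73 72
f 73 44 60
f 72 60 43
f 73 60 72
f 44 59 64
f 59 38 61
f 64 61 45
f 59 61 64
f 40 66 52
f 66 46 67
f 52 67 41
f 66 67 52
f 40 52 50
f 52 41 51
f 50 51 39
f 52 51 50
f 40 50 57
f 50 39 56
f 57 56 43
f 50 56 57
f 40 57 62
f 57 43 63
f 62 63 45
f 57 63 62
f 40 62 66
f 62 45 69
f 66 69 46
f 62 69 66
f 41 67 55
f 67 46 68
f 55 68 42
f 67 68 55
f 39 51 75
f 51 41 76
f 75 76 48
f 51 76 75
f 43 56 72
f 56 39 71
f 72 71 47
f 56 71 72
f 45 63 64
f 63 43 60
f 64 60 44
f 63 60 64
f 46 69 65
f 69 45 61
f 65 61 38
f 69 61 65
f 80 82 79
f 83 80 79
f 79 82 81
f 81 83 79
f 80 86 82
f 84 80 83
f 84 86 80
f 82 86 81
f 85 83 81
f 81 86 85
f 85 84 83
f 86 84 85



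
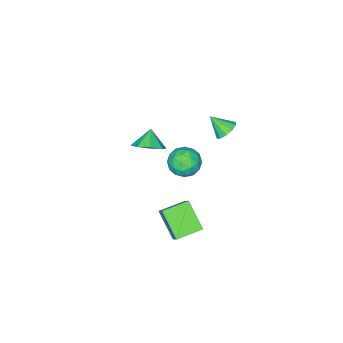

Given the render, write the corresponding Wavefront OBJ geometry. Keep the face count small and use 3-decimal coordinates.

v -3.975 0.65 3.481
v -3.247 0.859 3.417
v -3.625 -0.29 4.399
v -3.443 1.117 3.756
v -3.842 1.198 3.991
v -4.292 1.069 4.03
v -4.621 0.78 3.86
v -4.703 0.441 3.544
v -4.507 0.183 3.205
v -4.108 0.102 2.971
v -3.658 0.231 2.931
v -3.329 0.52 3.102
v -2.507 -1.149 -3.62
v -1.811 -0.21 -2.305
v -2.083 0.37 -4.93
v -1.387 1.309 -3.614
v -1.013 -1.829 -3.926
v -0.317 -0.89 -2.61
v -0.589 -0.31 -5.235
v 0.107 0.629 -3.92
v -2.099 -3.646 0.26
v -1.612 -3.015 0.927
v -2.781 -4.094 1.18
v -2.26 -2.68 0.61
v -2.814 -2.911 0.087
v -2.95 -3.573 -0.334
v -2.587 -4.277 -0.408
v -1.938 -4.612 -0.091
v -1.384 -4.381 0.432
v -1.249 -3.72 0.854
v -4.107 -1.925 -0.282
v -3.512 -1.057 -0.539
v -3.208 -2.883 -1.441
v -2.613 -2.015 -1.698
v -2.504 -2.478 -0.725
v -3.06 -1.886 -0.008
v -3.66 -2.054 -1.972
v -4.216 -1.462 -1.255
v -3.236 -1.137 -1.583
v -2.522 -1.399 -0.812
v -4.198 -2.541 -1.168
v -3.484 -2.803 -0.397
v -3.888 -1.407 -0.309
v -2.832 -2.533 -1.671
v -2.768 -2.805 -1.099
v -2.418 -2.295 -1.25
v -3.623 -1.894 0.003
v -3.273 -1.384 -0.148
v -2.681 -2.219 -0.257
v -3.447 -2.556 -1.832
v -3.097 -2.046 -1.983
v -4.302 -1.645 -0.73
v -3.952 -1.135 -0.881
v -4.039 -1.721 -1.723
v -3.376 -0.943 -1.073
v -2.848 -1.507 -1.754
v -3.464 -1.53 -1.915
v -3.79 -1.182 -1.494
v -2.957 -1.097 -0.62
v -2.428 -1.661 -1.301
v -2.364 -1.933 -0.73
v -2.691 -1.585 -0.308
v -2.794 -1.145 -1.234
v -4.292 -2.279 -0.679
v -3.763 -2.843 -1.36
v -4.029 -2.355 -1.672
v -4.356 -2.007 -1.25
v -3.872 -2.433 -0.226
v -3.344 -2.997 -0.907
v -2.93 -2.758 -0.486
v -3.256 -2.41 -0.065
v -3.926 -2.795 -0.746
f 2 1 4
f 2 4 3
f 4 1 5
f 4 5 3
f 5 1 6
f 5 6 3
f 6 1 7
f 6 7 3
f 7 1 8
f 7 8 3
f 8 1 9
f 8 9 3
f 9 1 10
f 9 10 3
f 10 1 11
f 10 11 3
f 11 1 12
f 11 12 3
f 12 1 2
f 12 2 3
f 14 16 13
f 17 14 13
f 13 16 15
f 15 17 13
f 14 20 16
f 18 14 17
f 18 20 14
f 16 20 15
f 19 17 15
f 15 20 19
f 19 18 17
f 20 18 19
f 22 21 24
f 22 24 23
f 24 21 25
f 24 25 23
f 25 21 26
f 25 26 23
f 26 21 27
f 26 27 23
f 27 21 28
f 27 28 23
f 28 21 29
f 28 29 23
f 29 21 30
f 29 30 23
f 30 21 22
f 30 22 23
f 31 68 47
f 68 42 71
f 47 71 36
f 68 71 47
f 31 47 43
f 47 36 48
f 43 48 32
f 47 48 43
f 31 43 52
f 43 32 53
f 52 53 38
f 43 53 52
f 31 52 64
f 52 38 67
f 64 67 41
f 52 67 64
f 31 64 68
f 64 41 72
f 68 72 42
f 64 72 68
f 32 48 59
f 48 36 62
f 59 62 40
f 48 62 59
f 36 71 49
f 71 42 70
f 49 70 35
f 71 70 49
f 42 72 69
f 72 41 65
f 69 65 33
f 72 65 69
f 41 67 66
f 67 38 54
f 66 54 37
f 67 54 66
f 38 53 58
f 53 32 55
f 58 55 39
f 53 55 58
f 34 60 46
f 60 40 61
f 46 61 35
f 60 61 46
f 34 46 44
f 46 35 45
f 44 45 33
f 46 45 44
f 34 44 51
f 44 33 50
f 51 50 37
f 44 50 51
f 34 51 56
f 51 37 57
f 56 57 39
f 51 57 56
f 34 56 60
f 56 39 63
f 60 63 40
f 56 63 60
f 35 61 49
f 61 40 62
f 49 62 36
f 61 62 49
f 33 45 69
f 45 35 70
f 69 70 42
f 45 70 69
f 37 50 66
f 50 33 65
f 66 65 41
f 50 65 66
f 39 57 58
f 57 37 54
f 58 54 38
f 57 54 58
f 40 63 59
f 63 39 55
f 59 55 32
f 63 55 59



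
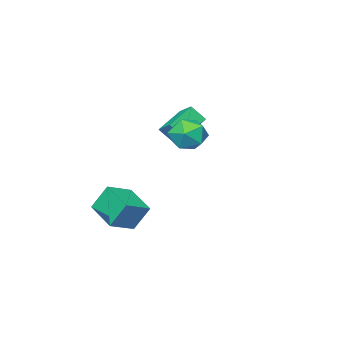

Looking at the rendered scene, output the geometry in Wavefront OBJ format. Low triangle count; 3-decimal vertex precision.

v 0.585 -2.758 -3.239
v 0.084 -2.163 -1.875
v 1.006 -1.017 -3.844
v 0.505 -0.422 -2.48
v 1.995 -2.898 -2.66
v 1.494 -2.303 -1.296
v 2.416 -1.157 -3.265
v 1.915 -0.562 -1.901
v 0.837 3.24 2.761
v 1.516 2.833 3.437
v -0.016 1.787 2.743
v 0.663 1.38 3.419
v 0.012 2.132 3.725
v 0.539 3.03 3.736
v 0.961 1.59 2.444
v 1.488 2.488 2.455
v 1.593 1.813 3.24
v 1.006 2.148 4.032
v 0.494 2.472 2.148
v -0.093 2.807 2.94
v -2.004 -1.38 0.948
v -3.664 -1.581 1.716
v -1.857 -0.488 1.501
v -3.517 -0.689 2.269
v -1.563 -1.951 1.751
v -3.223 -2.152 2.519
v -1.416 -1.059 2.304
v -3.076 -1.26 3.072
f 2 4 1
f 5 2 1
f 1 4 3
f 3 5 1
f 2 8 4
f 6 2 5
f 6 8 2
f 4 8 3
f 7 5 3
f 3 8 7
f 7 6 5
f 8 6 7
f 9 20 14
f 9 14 10
f 9 10 16
f 9 16 19
f 9 19 20
f 10 14 18
f 14 20 13
f 20 19 11
f 19 16 15
f 16 10 17
f 12 18 13
f 12 13 11
f 12 11 15
f 12 15 17
f 12 17 18
f 13 18 14
f 11 13 20
f 15 11 19
f 17 15 16
f 18 17 10
f 22 24 21
f 25 22 21
f 21 24 23
f 23 25 21
f 22 28 24
f 26 22 25
f 26 28 22
f 24 28 23
f 27 25 23
f 23 28 27
f 27 26 25
f 28 26 27



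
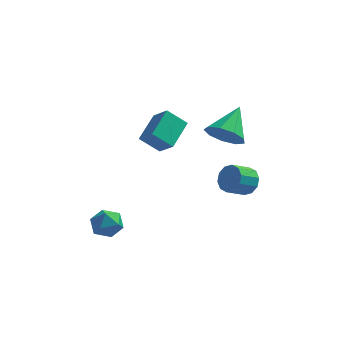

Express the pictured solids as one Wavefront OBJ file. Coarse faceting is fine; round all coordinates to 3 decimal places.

v -0.481 0.321 1.851
v -0.099 1.821 2.555
v 0.452 0.468 1.032
v 0.834 1.968 1.736
v 0.246 -0.208 2.584
v 0.628 1.292 3.288
v 1.179 -0.061 1.765
v 1.561 1.439 2.469
v 4.353 1.503 -1.184
v 4.743 1.631 -0.509
v 4.017 0.944 0.04
v 3.627 0.817 -0.636
v 4.393 1.969 -0.548
v 3.667 1.283 0.001
v 4.028 2.13 -0.83
v 3.302 1.443 -0.281
v 3.787 2.051 -1.247
v 3.061 1.365 -0.698
v 3.763 1.763 -1.64
v 3.037 1.077 -1.092
v 3.963 1.376 -1.86
v 3.237 0.689 -1.311
v 4.313 1.037 -1.821
v 3.587 0.351 -1.272
v 4.678 0.877 -1.539
v 3.952 0.19 -0.99
v 4.919 0.955 -1.122
v 4.193 0.269 -0.573
v 4.943 1.243 -0.728
v 4.217 0.557 -0.18
v -2.087 -1.794 -2.631
v -1.327 -1.423 -2.534
v -1.573 -2.977 -2.146
v -0.813 -2.606 -2.049
v -1.464 -2.378 -1.55
v -1.782 -1.647 -1.85
v -1.118 -2.753 -2.83
v -1.436 -2.022 -3.13
v -0.728 -2.016 -2.657
v -0.941 -1.785 -1.866
v -1.959 -2.615 -2.814
v -2.172 -2.384 -2.023
v 3.682 -1.039 3.39
v 4.122 -0.604 2.617
v 4.118 0.399 4.45
v 3.469 -0.425 2.643
v 2.916 -0.534 3.019
v 2.721 -0.879 3.568
v 2.976 -1.3 4.033
v 3.561 -1.598 4.198
v 4.203 -1.636 3.984
v 4.601 -1.394 3.493
v 4.569 -0.986 2.953
f 2 4 1
f 5 2 1
f 1 4 3
f 3 5 1
f 2 8 4
f 6 2 5
f 6 8 2
f 4 8 3
f 7 5 3
f 3 8 7
f 7 6 5
f 8 6 7
f 10 9 13
f 10 13 11
f 11 13 14
f 11 14 12
f 13 9 15
f 13 15 14
f 14 15 16
f 14 16 12
f 15 9 17
f 15 17 16
f 16 17 18
f 16 18 12
f 17 9 19
f 17 19 18
f 18 19 20
f 18 20 12
f 19 9 21
f 19 21 20
f 20 21 22
f 20 22 12
f 21 9 23
f 21 23 22
f 22 23 24
f 22 24 12
f 23 9 25
f 23 25 24
f 24 25 26
f 24 26 12
f 25 9 27
f 25 27 26
f 26 27 28
f 26 28 12
f 27 9 29
f 27 29 28
f 28 29 30
f 28 30 12
f 29 9 10
f 29 10 30
f 30 10 11
f 30 11 12
f 31 42 36
f 31 36 32
f 31 32 38
f 31 38 41
f 31 41 42
f 32 36 40
f 36 42 35
f 42 41 33
f 41 38 37
f 38 32 39
f 34 40 35
f 34 35 33
f 34 33 37
f 34 37 39
f 34 39 40
f 35 40 36
f 33 35 42
f 37 33 41
f 39 37 38
f 40 39 32
f 44 43 46
f 44 46 45
f 46 43 47
f 46 47 45
f 47 43 48
f 47 48 45
f 48 43 49
f 48 49 45
f 49 43 50
f 49 50 45
f 50 43 51
f 50 51 45
f 51 43 52
f 51 52 45
f 52 43 53
f 52 53 45
f 53 43 44
f 53 44 45



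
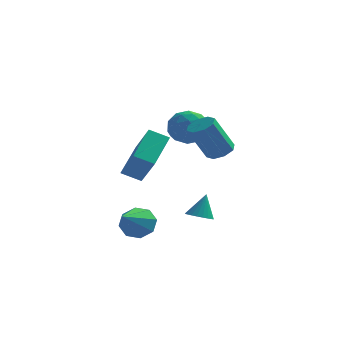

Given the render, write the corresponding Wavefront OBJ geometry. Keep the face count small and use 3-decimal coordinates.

v -1.858 1.793 3.048
v -1.29 1.973 3.823
v -0.73 0.867 2.437
v -0.162 1.047 3.212
v -0.972 0.509 3.314
v -1.67 1.081 3.691
v -0.35 1.759 2.569
v -1.048 2.331 2.946
v -0.359 1.952 3.527
v -0.743 1.179 3.988
v -1.277 1.661 2.272
v -1.661 0.888 2.733
v -1.673 1.964 3.489
v -0.347 0.876 2.771
v -0.823 0.56 2.83
v -0.489 0.665 3.286
v -1.896 1.44 3.412
v -1.562 1.546 3.867
v -1.375 0.685 3.568
v -0.458 1.294 2.393
v -0.124 1.4 2.848
v -1.531 2.175 2.974
v -1.197 2.28 3.43
v -0.645 2.155 2.692
v -0.792 2.057 3.771
v -0.129 1.513 3.412
v -0.239 1.932 3.034
v -0.649 2.268 3.256
v -1.018 1.603 4.042
v -0.355 1.059 3.682
v -0.831 0.743 3.742
v -1.241 1.079 3.964
v -0.47 1.591 3.868
v -1.665 1.781 2.578
v -1.002 1.237 2.218
v -0.779 1.761 2.296
v -1.189 2.097 2.518
v -1.891 1.327 2.848
v -1.228 0.783 2.489
v -1.371 0.572 3.004
v -1.781 0.908 3.226
v -1.55 1.249 2.392
v -3.605 3.696 -1.073
v -4.544 3.585 -0.615
v -3.291 5.399 -0.013
v -4.229 5.288 0.444
v -2.751 2.612 0.416
v -3.689 2.501 0.873
v -2.436 4.315 1.475
v -3.375 4.204 1.933
v -3.06 0.62 -2.433
v -2.307 0.317 -2.773
v -3.32 -1.24 -1.347
v -2.214 0.644 -2.191
v -2.617 0.957 -1.752
v -3.279 1.073 -1.711
v -3.813 0.924 -2.094
v -3.906 0.597 -2.676
v -3.503 0.284 -3.115
v -2.841 0.168 -3.156
v -0.711 2.452 -2.564
v -0.118 2.666 -2.761
v -0.489 2.928 -1.376
v -0.266 2.87 -2.815
v -0.481 3.01 -2.831
v -0.732 3.065 -2.807
v -0.979 3.027 -2.745
v -1.185 2.901 -2.656
v -1.319 2.707 -2.554
v -1.361 2.474 -2.452
v -1.303 2.237 -2.368
v -1.156 2.033 -2.314
v -0.94 1.893 -2.298
v -0.69 1.838 -2.322
v -0.443 1.876 -2.384
v -0.236 2.002 -2.473
v -0.102 2.196 -2.575
v -0.061 2.429 -2.677
v 0.596 0.41 2.186
v 1.151 0.63 2.512
v 0.399 0.089 4.159
v -0.156 -0.13 3.834
v 0.787 1 2.467
v 0.035 0.459 4.114
v 0.311 1.024 2.258
v -0.441 0.483 3.905
v 0.002 0.689 2.007
v -0.75 0.148 3.654
v 0.041 0.191 1.861
v -0.711 -0.35 3.508
v 0.405 -0.179 1.906
v -0.347 -0.72 3.553
v 0.881 -0.203 2.115
v 0.129 -0.744 3.762
v 1.19 0.132 2.366
v 0.438 -0.409 4.013
f 1 38 17
f 38 12 41
f 17 41 6
f 38 41 17
f 1 17 13
f 17 6 18
f 13 18 2
f 17 18 13
f 1 13 22
f 13 2 23
f 22 23 8
f 13 23 22
f 1 22 34
f 22 8 37
f 34 37 11
f 22 37 34
f 1 34 38
f 34 11 42
f 38 42 12
f 34 42 38
f 2 18 29
f 18 6 32
f 29 32 10
f 18 32 29
f 6 41 19
f 41 12 40
f 19 40 5
f 41 40 19
f 12 42 39
f 42 11 35
f 39 35 3
f 42 35 39
f 11 37 36
f 37 8 24
f 36 24 7
f 37 24 36
f 8 23 28
f 23 2 25
f 28 25 9
f 23 25 28
f 4 30 16
f 30 10 31
f 16 31 5
f 30 31 16
f 4 16 14
f 16 5 15
f 14 15 3
f 16 15 14
f 4 14 21
f 14 3 20
f 21 20 7
f 14 20 21
f 4 21 26
f 21 7 27
f 26 27 9
f 21 27 26
f 4 26 30
f 26 9 33
f 30 33 10
f 26 33 30
f 5 31 19
f 31 10 32
f 19 32 6
f 31 32 19
f 3 15 39
f 15 5 40
f 39 40 12
f 15 40 39
f 7 20 36
f 20 3 35
f 36 35 11
f 20 35 36
f 9 27 28
f 27 7 24
f 28 24 8
f 27 24 28
f 10 33 29
f 33 9 25
f 29 25 2
f 33 25 29
f 44 46 43
f 47 44 43
f 43 46 45
f 45 47 43
f 44 50 46
f 48 44 47
f 48 50 44
f 46 50 45
f 49 47 45
f 45 50 49
f 49 48 47
f 50 48 49
f 52 51 54
f 52 54 53
f 54 51 55
f 54 55 53
f 55 51 56
f 55 56 53
f 56 51 57
f 56 57 53
f 57 51 58
f 57 58 53
f 58 51 59
f 58 59 53
f 59 51 60
f 59 60 53
f 60 51 52
f 60 52 53
f 62 61 64
f 62 64 63
f 64 61 65
f 64 65 63
f 65 61 66
f 65 66 63
f 66 61 67
f 66 67 63
f 67 61 68
f 67 68 63
f 68 61 69
f 68 69 63
f 69 61 70
f 69 70 63
f 70 61 71
f 70 71 63
f 71 61 72
f 71 72 63
f 72 61 73
f 72 73 63
f 73 61 74
f 73 74 63
f 74 61 75
f 74 75 63
f 75 61 76
f 75 76 63
f 76 61 77
f 76 77 63
f 77 61 78
f 77 78 63
f 78 61 62
f 78 62 63
f 80 79 83
f 80 83 81
f 81 83 84
f 81 84 82
f 83 79 85
f 83 85 84
f 84 85 86
f 84 86 82
f 85 79 87
f 85 87 86
f 86 87 88
f 86 88 82
f 87 79 89
f 87 89 88
f 88 89 90
f 88 90 82
f 89 79 91
f 89 91 90
f 90 91 92
f 90 92 82
f 91 79 93
f 91 93 92
f 92 93 94
f 92 94 82
f 93 79 95
f 93 95 94
f 94 95 96
f 94 96 82
f 95 79 80
f 95 80 96
f 96 80 81
f 96 81 82



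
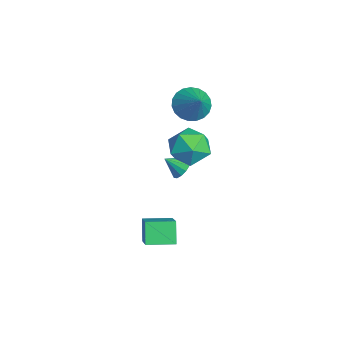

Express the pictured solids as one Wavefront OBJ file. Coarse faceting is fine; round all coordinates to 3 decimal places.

v -1.018 3.705 3.058
v -0.5 3.059 2.593
v 0.158 3.855 4.162
v -0.383 3.396 2.423
v -0.376 3.786 2.363
v -0.48 4.162 2.423
v -0.677 4.46 2.592
v -0.933 4.627 2.842
v -1.204 4.634 3.13
v -1.442 4.481 3.405
v -1.608 4.194 3.62
v -1.671 3.822 3.738
v -1.622 3.43 3.738
v -1.468 3.086 3.621
v -1.236 2.849 3.406
v -0.967 2.759 3.131
v -0.706 2.834 2.844
v -1.781 3.439 -2.173
v -1.115 3.26 -2.169
v -1.999 2.641 -1.527
v -1.15 3.49 -1.898
v -1.355 3.706 -1.701
v -1.674 3.85 -1.63
v -2.022 3.885 -1.705
v -2.305 3.799 -1.905
v -2.447 3.618 -2.178
v -2.412 3.388 -2.449
v -2.207 3.172 -2.646
v -1.888 3.027 -2.717
v -1.54 2.993 -2.642
v -1.257 3.078 -2.442
v 2.726 0.549 -1.43
v 4.216 0.376 -0.281
v 2.927 1.893 -1.488
v 4.417 1.719 -0.339
v 3.443 0.401 -2.381
v 4.933 0.227 -1.232
v 3.644 1.744 -2.439
v 5.134 1.571 -1.29
v 0.693 3.871 2.225
v 1.505 3.167 1.859
v -0.405 3.313 0.861
v 0.407 2.609 0.495
v -0.122 2.403 1.479
v 0.556 2.748 2.321
v 0.544 3.732 0.399
v 1.222 4.077 1.241
v 1.413 3.081 0.73
v 1.002 2.26 1.398
v 0.098 4.22 1.322
v -0.313 3.399 1.99
f 2 1 4
f 2 4 3
f 4 1 5
f 4 5 3
f 5 1 6
f 5 6 3
f 6 1 7
f 6 7 3
f 7 1 8
f 7 8 3
f 8 1 9
f 8 9 3
f 9 1 10
f 9 10 3
f 10 1 11
f 10 11 3
f 11 1 12
f 11 12 3
f 12 1 13
f 12 13 3
f 13 1 14
f 13 14 3
f 14 1 15
f 14 15 3
f 15 1 16
f 15 16 3
f 16 1 17
f 16 17 3
f 17 1 2
f 17 2 3
f 19 18 21
f 19 21 20
f 21 18 22
f 21 22 20
f 22 18 23
f 22 23 20
f 23 18 24
f 23 24 20
f 24 18 25
f 24 25 20
f 25 18 26
f 25 26 20
f 26 18 27
f 26 27 20
f 27 18 28
f 27 28 20
f 28 18 29
f 28 29 20
f 29 18 30
f 29 30 20
f 30 18 31
f 30 31 20
f 31 18 19
f 31 19 20
f 33 35 32
f 36 33 32
f 32 35 34
f 34 36 32
f 33 39 35
f 37 33 36
f 37 39 33
f 35 39 34
f 38 36 34
f 34 39 38
f 38 37 36
f 39 37 38
f 40 51 45
f 40 45 41
f 40 41 47
f 40 47 50
f 40 50 51
f 41 45 49
f 45 51 44
f 51 50 42
f 50 47 46
f 47 41 48
f 43 49 44
f 43 44 42
f 43 42 46
f 43 46 48
f 43 48 49
f 44 49 45
f 42 44 51
f 46 42 50
f 48 46 47
f 49 48 41



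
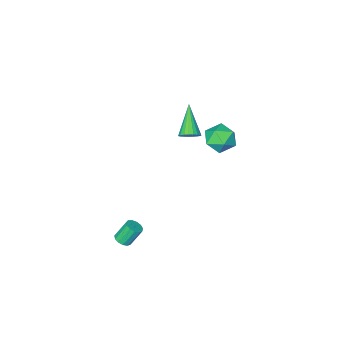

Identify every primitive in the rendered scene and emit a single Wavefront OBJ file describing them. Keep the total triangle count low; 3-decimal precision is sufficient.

v -4.32 -2.136 -0.699
v -3.364 -2.442 -1.133
v -4.296 -3.558 0.353
v -3.34 -3.864 -0.081
v -3.394 -2.975 0.554
v -3.408 -2.096 -0.097
v -4.252 -3.904 -0.683
v -4.266 -3.025 -1.334
v -3.322 -3.534 -1.123
v -2.791 -2.96 -0.359
v -4.869 -3.04 -0.421
v -4.338 -2.466 0.343
v 4.229 -1.244 -4.125
v 4.688 -1.008 -3.935
v 4.07 -0.72 -2.804
v 3.611 -0.956 -2.995
v 4.528 -0.785 -4.079
v 3.91 -0.497 -2.948
v 4.273 -0.707 -4.237
v 3.656 -0.42 -3.107
v 4.005 -0.8 -4.361
v 3.387 -0.513 -3.23
v 3.807 -1.034 -4.409
v 3.189 -0.746 -3.279
v 3.743 -1.334 -4.367
v 3.126 -1.047 -3.237
v 3.834 -1.606 -4.249
v 3.216 -1.318 -3.118
v 4.05 -1.763 -4.091
v 3.432 -1.475 -2.961
v 4.322 -1.755 -3.944
v 3.705 -1.467 -2.814
v 4.565 -1.584 -3.855
v 3.948 -1.297 -2.724
v 4.702 -1.306 -3.851
v 4.084 -1.018 -2.721
v -0.955 -2.062 2.018
v -0.471 -1.923 2.444
v -1.845 -3.398 3.462
v -0.658 -1.732 2.506
v -0.896 -1.598 2.483
v -1.144 -1.544 2.38
v -1.36 -1.579 2.214
v -1.506 -1.698 2.014
v -1.556 -1.88 1.815
v -1.502 -2.094 1.651
v -1.354 -2.301 1.55
v -1.137 -2.468 1.53
v -0.888 -2.564 1.595
v -0.651 -2.573 1.732
v -0.466 -2.494 1.919
v -0.366 -2.34 2.123
v -0.367 -2.138 2.309
f 1 12 6
f 1 6 2
f 1 2 8
f 1 8 11
f 1 11 12
f 2 6 10
f 6 12 5
f 12 11 3
f 11 8 7
f 8 2 9
f 4 10 5
f 4 5 3
f 4 3 7
f 4 7 9
f 4 9 10
f 5 10 6
f 3 5 12
f 7 3 11
f 9 7 8
f 10 9 2
f 14 13 17
f 14 17 15
f 15 17 18
f 15 18 16
f 17 13 19
f 17 19 18
f 18 19 20
f 18 20 16
f 19 13 21
f 19 21 20
f 20 21 22
f 20 22 16
f 21 13 23
f 21 23 22
f 22 23 24
f 22 24 16
f 23 13 25
f 23 25 24
f 24 25 26
f 24 26 16
f 25 13 27
f 25 27 26
f 26 27 28
f 26 28 16
f 27 13 29
f 27 29 28
f 28 29 30
f 28 30 16
f 29 13 31
f 29 31 30
f 30 31 32
f 30 32 16
f 31 13 33
f 31 33 32
f 32 33 34
f 32 34 16
f 33 13 35
f 33 35 34
f 34 35 36
f 34 36 16
f 35 13 14
f 35 14 36
f 36 14 15
f 36 15 16
f 38 37 40
f 38 40 39
f 40 37 41
f 40 41 39
f 41 37 42
f 41 42 39
f 42 37 43
f 42 43 39
f 43 37 44
f 43 44 39
f 44 37 45
f 44 45 39
f 45 37 46
f 45 46 39
f 46 37 47
f 46 47 39
f 47 37 48
f 47 48 39
f 48 37 49
f 48 49 39
f 49 37 50
f 49 50 39
f 50 37 51
f 50 51 39
f 51 37 52
f 51 52 39
f 52 37 53
f 52 53 39
f 53 37 38
f 53 38 39



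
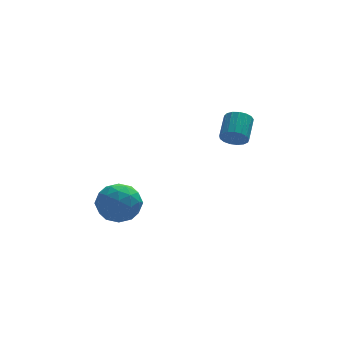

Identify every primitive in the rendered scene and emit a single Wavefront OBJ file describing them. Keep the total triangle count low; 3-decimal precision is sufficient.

v 0.462 -0.011 0.702
v 0.842 -0.321 0.928
v 1.238 0.541 1.445
v 0.858 0.851 1.218
v 0.951 -0.24 0.709
v 1.347 0.622 1.225
v 0.949 -0.106 0.488
v 1.344 0.756 1.004
v 0.835 0.049 0.316
v 1.23 0.911 0.832
v 0.635 0.191 0.232
v 1.031 1.053 0.748
v 0.396 0.286 0.256
v 0.792 1.148 0.772
v 0.172 0.314 0.382
v 0.568 1.176 0.898
v 0.015 0.267 0.582
v 0.411 1.129 1.098
v -0.04 0.156 0.808
v 0.356 1.018 1.325
v 0.02 0.007 1.011
v 0.416 0.869 1.527
v 0.181 -0.146 1.143
v 0.577 0.716 1.659
v 0.407 -0.268 1.173
v 0.803 0.594 1.69
v 0.645 -0.331 1.096
v 1.041 0.531 1.612
v -3.6 0.646 -2.066
v -3.245 0.157 -1.393
v -4.315 -0.537 -2.547
v -3.96 -1.026 -1.874
v -4.571 -0.384 -1.694
v -4.13 0.347 -1.396
v -3.43 -0.727 -2.544
v -2.989 0.004 -2.246
v -3.14 -0.691 -1.688
v -3.845 -0.479 -1.163
v -3.715 0.099 -2.777
v -4.42 0.311 -2.252
v -3.36 0.505 -1.687
v -4.2 -0.885 -2.253
v -4.559 -0.508 -2.147
v -4.35 -0.795 -1.751
v -3.88 0.617 -1.689
v -3.671 0.33 -1.294
v -4.45 0.012 -1.47
v -3.889 -0.71 -2.646
v -3.68 -0.997 -2.251
v -3.21 0.415 -2.189
v -3.001 0.128 -1.793
v -3.11 -0.392 -2.47
v -3.09 -0.28 -1.465
v -3.51 -0.976 -1.748
v -3.199 -0.8 -2.141
v -2.939 -0.37 -1.967
v -3.504 -0.156 -1.156
v -3.924 -0.851 -1.439
v -4.283 -0.474 -1.333
v -4.024 -0.044 -1.158
v -3.442 -0.654 -1.33
v -3.636 0.471 -2.501
v -4.056 -0.224 -2.784
v -3.536 -0.336 -2.782
v -3.277 0.094 -2.607
v -4.05 0.596 -2.192
v -4.47 -0.1 -2.475
v -4.621 -0.01 -1.973
v -4.361 0.42 -1.799
v -4.118 0.274 -2.61
f 2 1 5
f 2 5 3
f 3 5 6
f 3 6 4
f 5 1 7
f 5 7 6
f 6 7 8
f 6 8 4
f 7 1 9
f 7 9 8
f 8 9 10
f 8 10 4
f 9 1 11
f 9 11 10
f 10 11 12
f 10 12 4
f 11 1 13
f 11 13 12
f 12 13 14
f 12 14 4
f 13 1 15
f 13 15 14
f 14 15 16
f 14 16 4
f 15 1 17
f 15 17 16
f 16 17 18
f 16 18 4
f 17 1 19
f 17 19 18
f 18 19 20
f 18 20 4
f 19 1 21
f 19 21 20
f 20 21 22
f 20 22 4
f 21 1 23
f 21 23 22
f 22 23 24
f 22 24 4
f 23 1 25
f 23 25 24
f 24 25 26
f 24 26 4
f 25 1 27
f 25 27 26
f 26 27 28
f 26 28 4
f 27 1 2
f 27 2 28
f 28 2 3
f 28 3 4
f 29 66 45
f 66 40 69
f 45 69 34
f 66 69 45
f 29 45 41
f 45 34 46
f 41 46 30
f 45 46 41
f 29 41 50
f 41 30 51
f 50 51 36
f 41 51 50
f 29 50 62
f 50 36 65
f 62 65 39
f 50 65 62
f 29 62 66
f 62 39 70
f 66 70 40
f 62 70 66
f 30 46 57
f 46 34 60
f 57 60 38
f 46 60 57
f 34 69 47
f 69 40 68
f 47 68 33
f 69 68 47
f 40 70 67
f 70 39 63
f 67 63 31
f 70 63 67
f 39 65 64
f 65 36 52
f 64 52 35
f 65 52 64
f 36 51 56
f 51 30 53
f 56 53 37
f 51 53 56
f 32 58 44
f 58 38 59
f 44 59 33
f 58 59 44
f 32 44 42
f 44 33 43
f 42 43 31
f 44 43 42
f 32 42 49
f 42 31 48
f 49 48 35
f 42 48 49
f 32 49 54
f 49 35 55
f 54 55 37
f 49 55 54
f 32 54 58
f 54 37 61
f 58 61 38
f 54 61 58
f 33 59 47
f 59 38 60
f 47 60 34
f 59 60 47
f 31 43 67
f 43 33 68
f 67 68 40
f 43 68 67
f 35 48 64
f 48 31 63
f 64 63 39
f 48 63 64
f 37 55 56
f 55 35 52
f 56 52 36
f 55 52 56
f 38 61 57
f 61 37 53
f 57 53 30
f 61 53 57



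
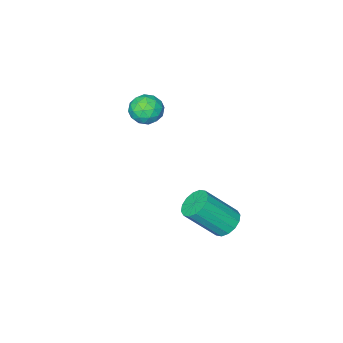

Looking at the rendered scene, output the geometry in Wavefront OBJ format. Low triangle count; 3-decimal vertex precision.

v -0.593 -2.271 0.425
v -0.057 -1.765 0.066
v 0.077 -3.315 -0.046
v 0.613 -2.809 -0.405
v 0.591 -2.87 0.412
v 0.177 -2.224 0.703
v -0.157 -2.856 -0.683
v -0.571 -2.21 -0.392
v 0.212 -2.126 -0.62
v 0.675 -2.135 0.058
v -0.655 -2.945 -0.038
v -0.192 -2.954 0.64
v -0.384 -1.926 0.287
v 0.404 -3.154 -0.267
v 0.391 -3.189 0.214
v 0.706 -2.892 0.002
v -0.246 -2.196 0.662
v 0.069 -1.899 0.45
v 0.45 -2.548 0.654
v -0.049 -3.181 -0.43
v 0.266 -2.884 -0.642
v -0.686 -2.188 0.018
v -0.371 -1.891 -0.194
v -0.43 -2.532 -0.634
v 0.089 -1.841 -0.327
v 0.483 -2.455 -0.604
v 0.031 -2.482 -0.768
v -0.213 -2.103 -0.596
v 0.361 -1.846 0.071
v 0.755 -2.46 -0.206
v 0.742 -2.495 0.274
v 0.499 -2.116 0.446
v 0.52 -2.059 -0.332
v -0.735 -2.62 0.226
v -0.341 -3.234 -0.051
v -0.479 -2.964 -0.426
v -0.722 -2.585 -0.254
v -0.463 -2.625 0.624
v -0.069 -3.239 0.347
v 0.233 -2.977 0.616
v -0.011 -2.598 0.788
v -0.5 -3.021 0.352
v 0.062 2.972 -3.748
v 0.647 3.355 -4.019
v 1.784 2.631 -2.582
v 1.198 2.248 -2.312
v 0.479 3.595 -3.765
v 1.616 2.871 -2.328
v 0.199 3.668 -3.506
v 1.336 2.945 -2.069
v -0.118 3.555 -3.312
v 1.019 2.831 -1.876
v -0.387 3.286 -3.236
v 0.75 2.562 -1.799
v -0.535 2.932 -3.296
v 0.602 2.208 -1.859
v -0.524 2.589 -3.478
v 0.613 1.865 -2.041
v -0.356 2.349 -3.732
v 0.781 1.625 -2.295
v -0.076 2.275 -3.991
v 1.061 1.552 -2.554
v 0.241 2.389 -4.184
v 1.378 1.665 -2.748
v 0.51 2.658 -4.261
v 1.647 1.934 -2.824
v 0.658 3.012 -4.201
v 1.795 2.288 -2.764
f 1 38 17
f 38 12 41
f 17 41 6
f 38 41 17
f 1 17 13
f 17 6 18
f 13 18 2
f 17 18 13
f 1 13 22
f 13 2 23
f 22 23 8
f 13 23 22
f 1 22 34
f 22 8 37
f 34 37 11
f 22 37 34
f 1 34 38
f 34 11 42
f 38 42 12
f 34 42 38
f 2 18 29
f 18 6 32
f 29 32 10
f 18 32 29
f 6 41 19
f 41 12 40
f 19 40 5
f 41 40 19
f 12 42 39
f 42 11 35
f 39 35 3
f 42 35 39
f 11 37 36
f 37 8 24
f 36 24 7
f 37 24 36
f 8 23 28
f 23 2 25
f 28 25 9
f 23 25 28
f 4 30 16
f 30 10 31
f 16 31 5
f 30 31 16
f 4 16 14
f 16 5 15
f 14 15 3
f 16 15 14
f 4 14 21
f 14 3 20
f 21 20 7
f 14 20 21
f 4 21 26
f 21 7 27
f 26 27 9
f 21 27 26
f 4 26 30
f 26 9 33
f 30 33 10
f 26 33 30
f 5 31 19
f 31 10 32
f 19 32 6
f 31 32 19
f 3 15 39
f 15 5 40
f 39 40 12
f 15 40 39
f 7 20 36
f 20 3 35
f 36 35 11
f 20 35 36
f 9 27 28
f 27 7 24
f 28 24 8
f 27 24 28
f 10 33 29
f 33 9 25
f 29 25 2
f 33 25 29
f 44 43 47
f 44 47 45
f 45 47 48
f 45 48 46
f 47 43 49
f 47 49 48
f 48 49 50
f 48 50 46
f 49 43 51
f 49 51 50
f 50 51 52
f 50 52 46
f 51 43 53
f 51 53 52
f 52 53 54
f 52 54 46
f 53 43 55
f 53 55 54
f 54 55 56
f 54 56 46
f 55 43 57
f 55 57 56
f 56 57 58
f 56 58 46
f 57 43 59
f 57 59 58
f 58 59 60
f 58 60 46
f 59 43 61
f 59 61 60
f 60 61 62
f 60 62 46
f 61 43 63
f 61 63 62
f 62 63 64
f 62 64 46
f 63 43 65
f 63 65 64
f 64 65 66
f 64 66 46
f 65 43 67
f 65 67 66
f 66 67 68
f 66 68 46
f 67 43 44
f 67 44 68
f 68 44 45
f 68 45 46



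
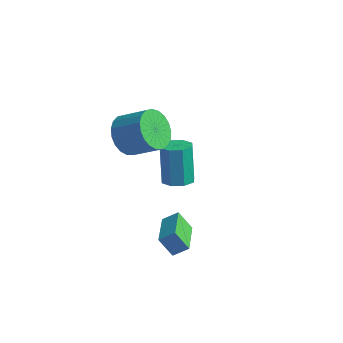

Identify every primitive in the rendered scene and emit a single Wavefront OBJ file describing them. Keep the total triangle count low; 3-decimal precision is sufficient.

v -2.704 3.528 -2.194
v -2.072 3.204 -1.986
v -2.504 3.568 -0.099
v -3.136 3.892 -0.306
v -2.01 3.759 -2.079
v -2.443 4.123 -0.192
v -2.355 4.179 -2.239
v -2.787 4.543 -0.352
v -2.904 4.218 -2.372
v -3.337 4.581 -0.485
v -3.336 3.852 -2.401
v -3.768 4.216 -0.514
v -3.397 3.297 -2.308
v -3.83 3.661 -0.421
v -3.053 2.877 -2.148
v -3.485 3.241 -0.261
v -2.503 2.839 -2.015
v -2.936 3.202 -0.128
v -1.293 0.903 -2.27
v -0.801 1.355 -1.83
v -0.745 1.144 -3.132
v -0.252 1.596 -2.692
v -0.208 -0.556 -1.988
v 0.285 -0.104 -1.548
v 0.341 -0.315 -2.85
v 0.833 0.137 -2.41
v -3.194 0.892 2.147
v -2.684 1.042 1.276
v -1.457 1.438 2.062
v -1.966 1.288 2.933
v -2.852 1.425 1.347
v -1.625 1.82 2.133
v -3.08 1.716 1.556
v -1.853 2.111 2.342
v -3.327 1.864 1.867
v -2.1 2.259 2.653
v -3.551 1.844 2.226
v -2.324 2.24 3.013
v -3.713 1.66 2.572
v -2.486 2.055 3.358
v -3.786 1.343 2.844
v -2.559 1.738 3.631
v -3.756 0.948 2.996
v -2.529 1.343 3.782
v -3.628 0.543 3.001
v -2.401 0.939 3.787
v -3.426 0.199 2.858
v -2.199 0.595 3.644
v -3.183 -0.025 2.592
v -1.956 0.37 3.379
v -2.942 -0.091 2.25
v -1.715 0.304 3.036
v -2.745 0.013 1.889
v -1.518 0.409 2.675
v -2.625 0.27 1.573
v -1.398 0.665 2.359
v -2.603 0.633 1.356
v -1.376 1.029 2.142
f 2 1 5
f 2 5 3
f 3 5 6
f 3 6 4
f 5 1 7
f 5 7 6
f 6 7 8
f 6 8 4
f 7 1 9
f 7 9 8
f 8 9 10
f 8 10 4
f 9 1 11
f 9 11 10
f 10 11 12
f 10 12 4
f 11 1 13
f 11 13 12
f 12 13 14
f 12 14 4
f 13 1 15
f 13 15 14
f 14 15 16
f 14 16 4
f 15 1 17
f 15 17 16
f 16 17 18
f 16 18 4
f 17 1 2
f 17 2 18
f 18 2 3
f 18 3 4
f 20 22 19
f 23 20 19
f 19 22 21
f 21 23 19
f 20 26 22
f 24 20 23
f 24 26 20
f 22 26 21
f 25 23 21
f 21 26 25
f 25 24 23
f 26 24 25
f 28 27 31
f 28 31 29
f 29 31 32
f 29 32 30
f 31 27 33
f 31 33 32
f 32 33 34
f 32 34 30
f 33 27 35
f 33 35 34
f 34 35 36
f 34 36 30
f 35 27 37
f 35 37 36
f 36 37 38
f 36 38 30
f 37 27 39
f 37 39 38
f 38 39 40
f 38 40 30
f 39 27 41
f 39 41 40
f 40 41 42
f 40 42 30
f 41 27 43
f 41 43 42
f 42 43 44
f 42 44 30
f 43 27 45
f 43 45 44
f 44 45 46
f 44 46 30
f 45 27 47
f 45 47 46
f 46 47 48
f 46 48 30
f 47 27 49
f 47 49 48
f 48 49 50
f 48 50 30
f 49 27 51
f 49 51 50
f 50 51 52
f 50 52 30
f 51 27 53
f 51 53 52
f 52 53 54
f 52 54 30
f 53 27 55
f 53 55 54
f 54 55 56
f 54 56 30
f 55 27 57
f 55 57 56
f 56 57 58
f 56 58 30
f 57 27 28
f 57 28 58
f 58 28 29
f 58 29 30

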